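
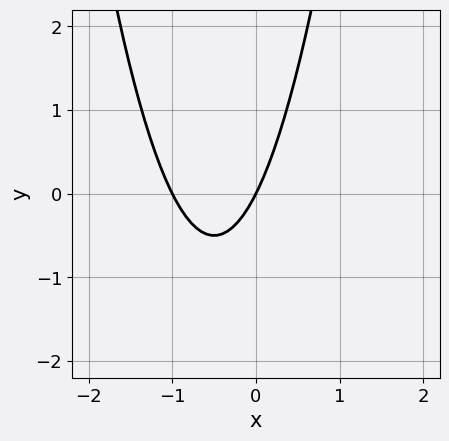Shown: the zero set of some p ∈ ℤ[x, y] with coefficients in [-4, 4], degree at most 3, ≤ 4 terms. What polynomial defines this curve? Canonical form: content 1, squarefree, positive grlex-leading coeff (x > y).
1. Degree: the shape is more complex than any degree-1 curve, so deg p = 2.
2. Observable constraints: one y-axis crossing is at y = 0; among the integer gridlines, it crosses the x-axis at x ∈ {-1, 0}.
3. Putting this together gives p.

2*x^2 + 2*x - y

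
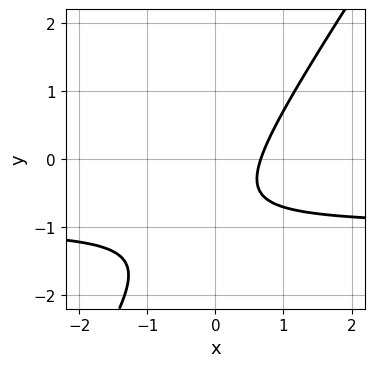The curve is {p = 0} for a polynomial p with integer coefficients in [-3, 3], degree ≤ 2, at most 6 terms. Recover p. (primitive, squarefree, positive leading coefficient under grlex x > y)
First, the degree is 2 — the shape is more complex than any degree-1 curve.
Then, checking where it meets the axes: it misses every integer gridline on the y-axis.
Finally, these observations pin down the coefficients.

3*x*y - 2*y^2 + 3*x - 3*y - 2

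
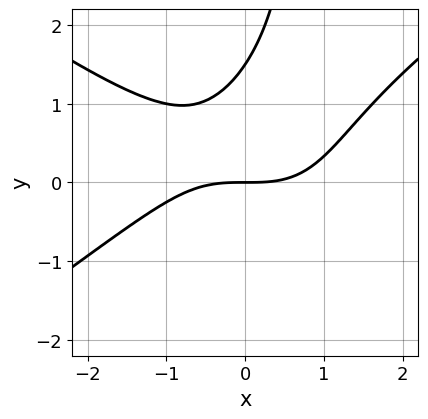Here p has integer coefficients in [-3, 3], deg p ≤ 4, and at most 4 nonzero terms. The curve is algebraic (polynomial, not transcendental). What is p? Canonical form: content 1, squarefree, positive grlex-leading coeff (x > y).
x^3 - 2*x*y^2 + 2*y^2 - 3*y

(a) The degree is 3 — no degree-2 curve has this shape.
(b) Reading off the gridlines: it crosses the x-axis at the gridline x = 0; it crosses the y-axis at the gridline y = 0.
(c) Together with the visible shape, these determine p as stated.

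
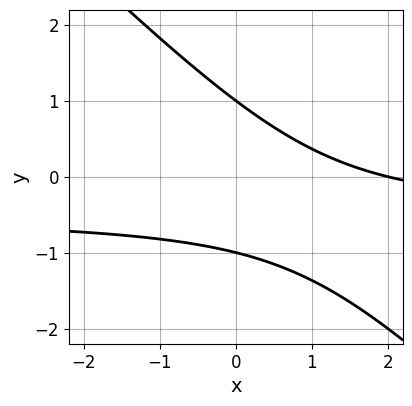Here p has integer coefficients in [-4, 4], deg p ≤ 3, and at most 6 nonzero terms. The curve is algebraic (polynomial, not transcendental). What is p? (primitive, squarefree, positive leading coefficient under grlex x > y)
First, the degree is 2 — a generic line meets the curve in up to 2 points.
Next, observable constraints: it crosses the x-axis at the gridline x = 2; among the integer gridlines, it crosses the y-axis at y ∈ {-1, 1}.
Finally, together with the visible shape, these determine p as stated.

2*x*y + 2*y^2 + x - 2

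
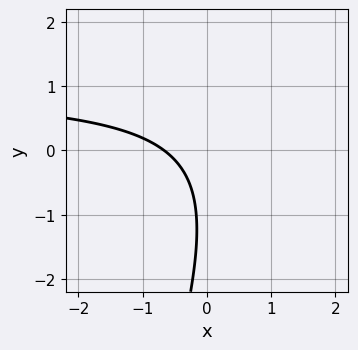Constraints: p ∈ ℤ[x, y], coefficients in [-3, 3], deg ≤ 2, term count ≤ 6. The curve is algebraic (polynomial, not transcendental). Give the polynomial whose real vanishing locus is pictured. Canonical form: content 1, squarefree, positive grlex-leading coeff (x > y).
3*x*y - y^2 - 3*x - 2*y - 2

(a) deg p = 2. No degree-1 curve has this shape.
(b) From the axis intercepts and sections: it misses every integer gridline on the y-axis.
(c) Together with the visible shape, these determine p as stated.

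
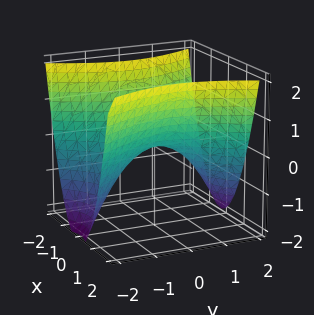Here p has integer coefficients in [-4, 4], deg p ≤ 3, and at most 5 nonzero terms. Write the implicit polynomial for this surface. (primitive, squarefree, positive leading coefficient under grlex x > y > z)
First, deg p = 2.
Then, symmetries: it's symmetric under y → −y, forcing even powers of y; the x ↦ −x reflection is a symmetry, so x appears only in even powers.
Then, checking where it meets the axes: it crosses the z-axis at the gridline z = 0; it meets the x-axis at x = 0 (among the integer gridlines); one y-axis crossing is at y = 0.
Finally, these observations pin down the coefficients.

2*x^2 - y^2 - 2*z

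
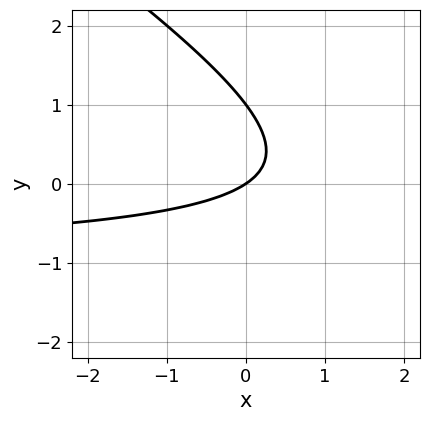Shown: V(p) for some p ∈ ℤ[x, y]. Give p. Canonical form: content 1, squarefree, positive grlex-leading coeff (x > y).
First, the degree is 2 — the shape is more complex than any degree-1 curve.
Next, from the axis intercepts and sections: among the integer gridlines, it crosses the y-axis at y ∈ {0, 1}; it meets the x-axis at x = 0 (among the integer gridlines).
Finally, assembling these constraints gives the stated polynomial.

2*x*y + 3*y^2 + 2*x - 3*y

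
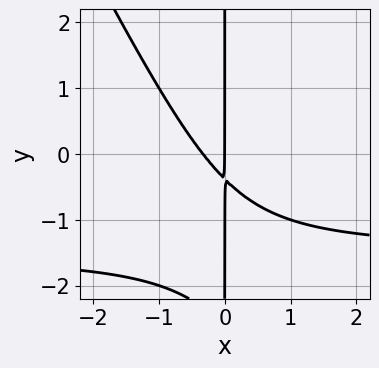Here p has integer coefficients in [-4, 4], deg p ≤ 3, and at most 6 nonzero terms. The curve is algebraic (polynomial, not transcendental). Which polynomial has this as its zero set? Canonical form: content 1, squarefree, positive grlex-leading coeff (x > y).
2*x^2*y + x*y^2 + 3*x^2 + 3*x*y + x

Degree: a generic line meets the curve in up to 3 points, so deg p = 3.
From the visible intercepts: one x-axis crossing is at x = 0; every point of the y-axis in the box is on the curve.
Matching integer coefficients to the picture gives p.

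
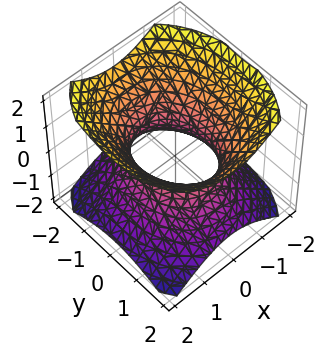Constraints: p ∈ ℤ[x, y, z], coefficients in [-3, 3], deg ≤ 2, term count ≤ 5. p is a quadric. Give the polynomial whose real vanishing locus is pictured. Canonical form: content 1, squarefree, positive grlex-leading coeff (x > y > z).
3*x^2 + 2*y^2 - 3*z^2 - 3

The degree is 2 — an hourglass — one-sheet hyperboloid; a quadric.
Symmetries: the z ↦ −z reflection is a symmetry, so z appears only in even powers; it's symmetric under x → −x, forcing even powers of x; mirror symmetry y ↦ −y ⇒ only even powers of y.
From the axis intercepts and sections: no z-intercept at any integer in the box; the x-axis gridline crossings are at x ∈ {-1, 1}.
Solving for integer coefficients yields p as stated.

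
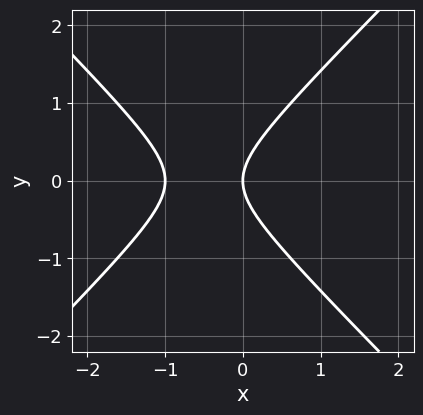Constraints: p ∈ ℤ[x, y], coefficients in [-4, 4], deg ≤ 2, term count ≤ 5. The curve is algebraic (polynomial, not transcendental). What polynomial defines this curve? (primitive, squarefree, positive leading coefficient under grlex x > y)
1. Degree: no degree-1 curve has this shape, so deg p = 2.
2. Symmetries: it's symmetric under y → −y, forcing even powers of y.
3. Checking where it meets the axes: among the integer gridlines, it crosses the x-axis at x ∈ {-1, 0}; one y-axis crossing is at y = 0.
4. Solving for integer coefficients yields p as stated.

x^2 - y^2 + x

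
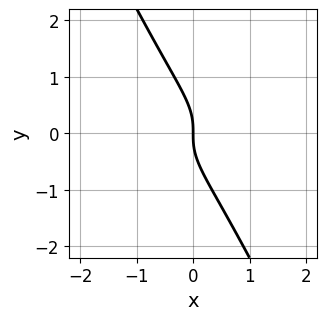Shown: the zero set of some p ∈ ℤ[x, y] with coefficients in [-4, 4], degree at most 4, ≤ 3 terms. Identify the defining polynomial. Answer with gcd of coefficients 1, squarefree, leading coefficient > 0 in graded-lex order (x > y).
2*x*y^2 + y^3 + x

First, the degree is 3 — the shape is more complex than any degree-2 curve.
Next, observable constraints: one y-axis crossing is at y = 0; it crosses the x-axis at the gridline x = 0.
Finally, putting this together gives p.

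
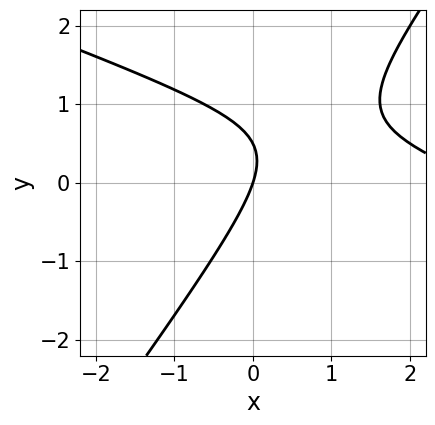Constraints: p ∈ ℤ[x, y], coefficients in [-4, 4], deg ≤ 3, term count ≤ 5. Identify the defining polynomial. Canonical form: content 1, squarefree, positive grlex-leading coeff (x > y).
1. Degree: the shape is more complex than any degree-1 curve, so deg p = 2.
2. From the visible intercepts: it crosses the y-axis at the gridline y = 0; it crosses the x-axis at the gridline x = 0.
3. Solving for integer coefficients yields p as stated.

x^2 + 2*x*y - 2*y^2 - 3*x + y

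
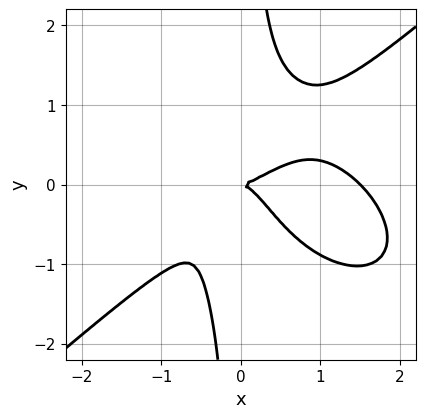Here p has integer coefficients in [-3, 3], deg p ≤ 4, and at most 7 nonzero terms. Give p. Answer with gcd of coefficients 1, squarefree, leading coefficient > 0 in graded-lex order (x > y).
2*x^4 - 3*x*y^3 - 3*x^3 + 3*x^2*y + 2*y^2

First, deg p = 4. The shape is more complex than any degree-3 curve.
Then, reading off the gridlines: one y-axis crossing is at y = 0; it crosses the x-axis at the gridline x = 0.
Finally, assembling these constraints gives the stated polynomial.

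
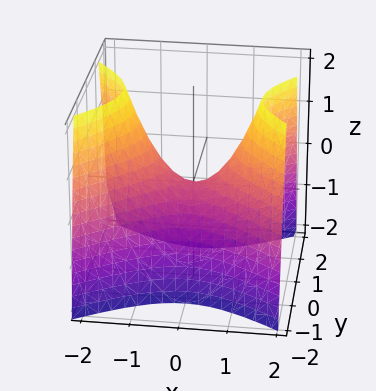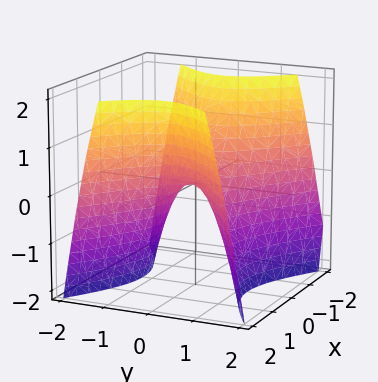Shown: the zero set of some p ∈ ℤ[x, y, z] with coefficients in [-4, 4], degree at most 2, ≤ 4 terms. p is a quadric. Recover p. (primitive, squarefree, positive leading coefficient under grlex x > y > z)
2*x^2 - 3*y^2 - 2*z

deg p = 2. A saddle surface; a quadric.
Symmetries: mirror symmetry x ↦ −x ⇒ only even powers of x; the y ↦ −y reflection is a symmetry, so y appears only in even powers.
Checking where it meets the axes: it meets the y-axis at y = 0 (among the integer gridlines); it crosses the z-axis at the gridline z = 0.
Together with the visible shape, these determine p as stated.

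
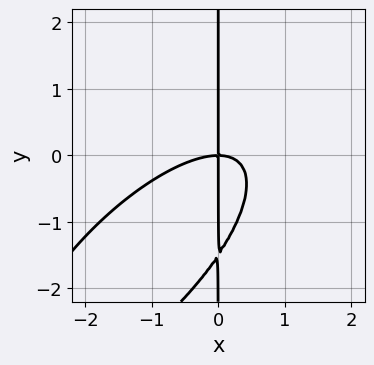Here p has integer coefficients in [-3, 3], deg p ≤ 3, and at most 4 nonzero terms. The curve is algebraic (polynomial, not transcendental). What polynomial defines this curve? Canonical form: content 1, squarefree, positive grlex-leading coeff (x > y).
(a) deg p = 3. No degree-2 curve has this shape.
(b) From the axis intercepts and sections: it meets the x-axis at x = 0 (among the integer gridlines); the visible y-axis segment lies entirely on the curve.
(c) Together with the visible shape, these determine p as stated.

2*x^3 - 3*x^2*y + 2*x*y^2 + 3*x*y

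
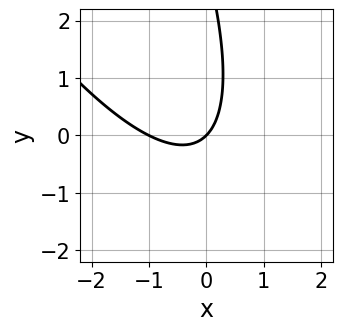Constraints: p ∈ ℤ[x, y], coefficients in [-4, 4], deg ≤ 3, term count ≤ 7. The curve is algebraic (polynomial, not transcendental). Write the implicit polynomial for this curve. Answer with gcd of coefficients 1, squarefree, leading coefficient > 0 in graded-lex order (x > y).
3*x^2 + 3*x*y + y^2 + 3*x - 3*y

Degree: no degree-1 curve has this shape, so deg p = 2.
From the visible intercepts: it meets the y-axis at y = 0 (among the integer gridlines); among the integer gridlines, it crosses the x-axis at x ∈ {-1, 0}.
Matching integer coefficients to the picture gives p.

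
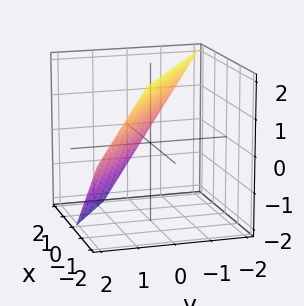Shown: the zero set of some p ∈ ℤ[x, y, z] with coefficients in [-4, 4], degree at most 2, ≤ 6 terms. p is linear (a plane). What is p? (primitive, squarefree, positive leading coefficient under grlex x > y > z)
2*x + 3*y + 2*z - 2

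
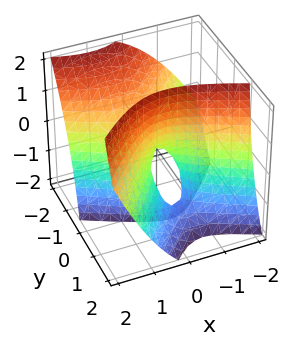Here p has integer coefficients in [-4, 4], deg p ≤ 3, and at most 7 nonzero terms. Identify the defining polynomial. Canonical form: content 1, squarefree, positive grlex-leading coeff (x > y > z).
2*x^2 + 2*x*y - 3*y^2 - 3*y*z + z

Degree: the shape is more complex than any degree-1 surface, so deg p = 2.
Checking where it meets the axes: one y-axis crossing is at y = 0; it meets the z-axis at z = 0 (among the integer gridlines); it meets the x-axis at x = 0 (among the integer gridlines).
Matching integer coefficients to the picture gives p.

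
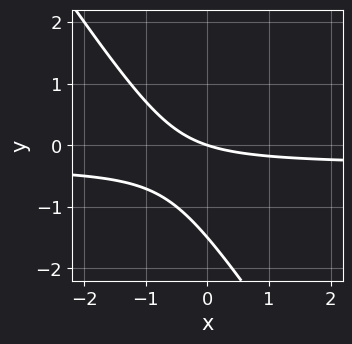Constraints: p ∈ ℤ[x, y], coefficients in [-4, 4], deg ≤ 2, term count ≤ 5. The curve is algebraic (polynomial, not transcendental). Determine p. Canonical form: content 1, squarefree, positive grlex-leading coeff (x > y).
deg p = 2. No degree-1 curve has this shape.
From the axis intercepts and sections: it crosses the x-axis at the gridline x = 0; one y-axis crossing is at y = 0.
Assembling these constraints gives the stated polynomial.

3*x*y + 2*y^2 + x + 3*y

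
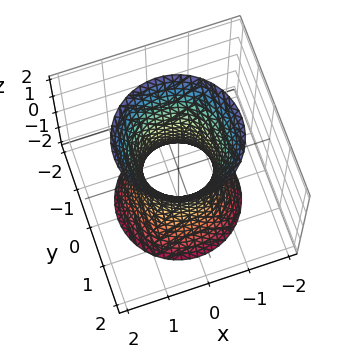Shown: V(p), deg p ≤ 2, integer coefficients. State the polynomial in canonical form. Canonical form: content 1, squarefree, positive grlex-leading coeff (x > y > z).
3*x^2 + 3*y^2 - z^2 - 2

First, degree: one connected sheet with a waist; a quadric, so deg p = 2.
Next, symmetries: every cross-section ⟂ z is a circle, so x, y appear only via x² + y²; the z ↦ −z reflection is a symmetry, so z appears only in even powers.
Then, reading off the gridlines: a circular section at z = 2 has radius between 1 and 2; it misses every integer gridline on the z-axis.
Finally, together with the visible shape, these determine p as stated.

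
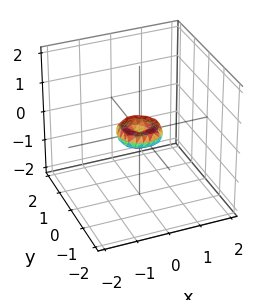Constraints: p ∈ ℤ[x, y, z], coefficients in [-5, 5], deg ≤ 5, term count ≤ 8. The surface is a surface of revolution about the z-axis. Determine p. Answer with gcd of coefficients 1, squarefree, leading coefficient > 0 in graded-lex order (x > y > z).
2*x^4 + 4*x^2*y^2 + 2*y^4 - x^2 - y^2 + 2*z^2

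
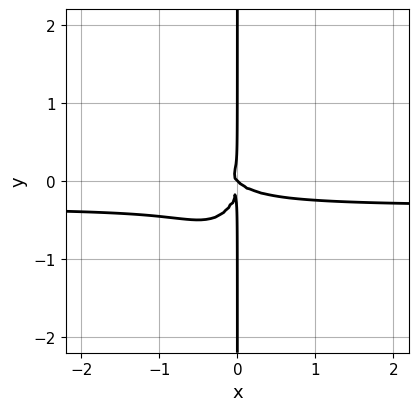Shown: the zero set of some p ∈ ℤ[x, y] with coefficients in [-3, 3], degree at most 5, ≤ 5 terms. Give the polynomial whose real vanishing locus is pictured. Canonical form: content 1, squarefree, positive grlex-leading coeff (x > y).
3*x^3*y + x*y^3 + x^3 + x^2*y

1. The degree is 4 — the shape is more complex than any degree-3 curve.
2. Reading off the gridlines: one x-axis crossing is at x = 0; every point of the y-axis in the box is on the curve.
3. Solving for integer coefficients yields p as stated.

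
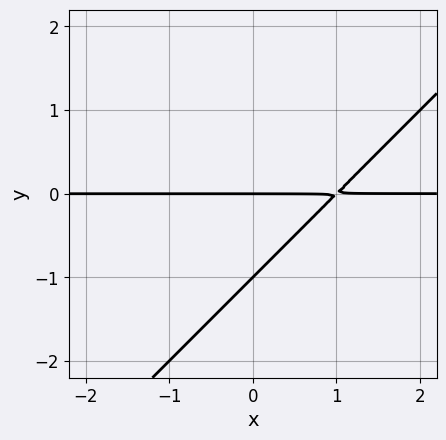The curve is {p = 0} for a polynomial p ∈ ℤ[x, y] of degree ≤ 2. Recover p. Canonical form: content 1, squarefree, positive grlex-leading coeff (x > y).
x*y - y^2 - y

First, deg p = 2.
Then, against the integer gridlines: among the integer gridlines, it crosses the y-axis at y ∈ {-1, 0}; the visible x-axis segment lies entirely on the curve.
Finally, assembling these constraints gives the stated polynomial.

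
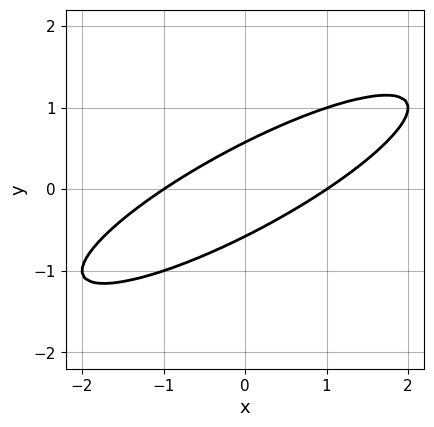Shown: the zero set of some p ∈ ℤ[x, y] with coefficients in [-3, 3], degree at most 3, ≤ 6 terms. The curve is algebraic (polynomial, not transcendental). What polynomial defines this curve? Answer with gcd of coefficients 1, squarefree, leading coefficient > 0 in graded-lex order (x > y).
Degree: the shape is more complex than any degree-1 curve, so deg p = 2.
From the visible intercepts: among the integer gridlines, it crosses the x-axis at x ∈ {-1, 1}.
Putting this together gives p.

x^2 - 3*x*y + 3*y^2 - 1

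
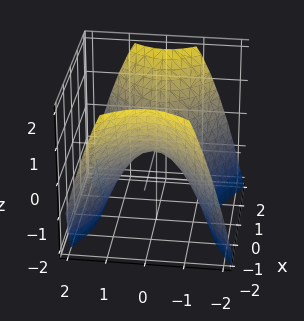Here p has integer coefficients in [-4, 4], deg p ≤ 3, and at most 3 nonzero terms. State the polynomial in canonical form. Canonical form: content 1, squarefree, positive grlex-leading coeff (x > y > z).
2*x^2 - 3*y^2 - 3*z

First, deg p = 2. A saddle surface; a quadric.
Then, symmetries: the y ↦ −y reflection is a symmetry, so y appears only in even powers; mirror symmetry x ↦ −x ⇒ only even powers of x.
Then, reading off the gridlines: it crosses the y-axis at the gridline y = 0; one z-axis crossing is at z = 0.
Finally, matching integer coefficients to the picture gives p.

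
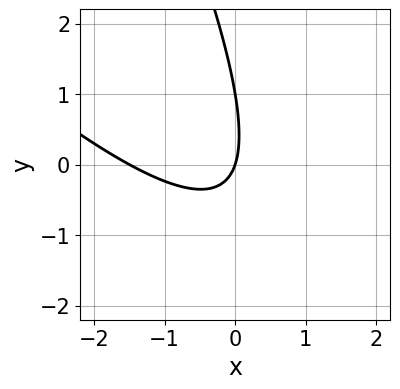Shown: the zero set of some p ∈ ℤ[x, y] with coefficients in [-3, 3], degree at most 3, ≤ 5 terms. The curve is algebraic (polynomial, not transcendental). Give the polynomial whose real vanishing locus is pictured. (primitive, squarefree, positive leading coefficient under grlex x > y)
2*x^2 + 3*x*y + y^2 + 3*x - y

Degree: the shape is more complex than any degree-1 curve, so deg p = 2.
From the visible intercepts: it crosses the x-axis at the gridline x = 0; the y-axis gridline crossings are at y ∈ {0, 1}.
Matching integer coefficients to the picture gives p.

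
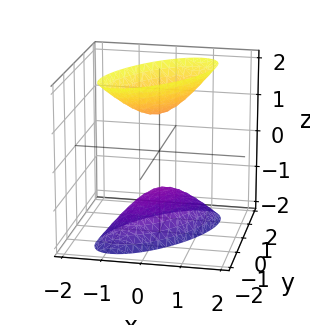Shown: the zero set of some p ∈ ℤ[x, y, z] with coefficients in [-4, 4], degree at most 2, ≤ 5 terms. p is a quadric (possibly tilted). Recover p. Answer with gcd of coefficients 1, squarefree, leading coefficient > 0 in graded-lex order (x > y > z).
I count 2 distinct pieces. They look like related sheets of one shape, so recover p as a whole.
The degree is 2 — the shape is more complex than any degree-1 surface.
From the visible intercepts: among the integer gridlines, it crosses the z-axis at z ∈ {-1, 1}; no y-intercept at any integer in the box; it misses every integer gridline on the x-axis.
Matching integer coefficients to the picture gives p.

3*x^2 - 3*x*y + 2*y^2 - z^2 + 1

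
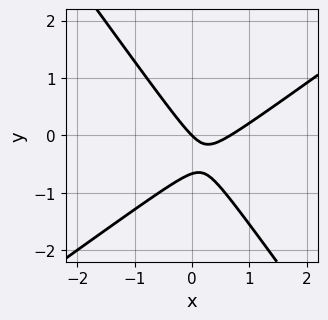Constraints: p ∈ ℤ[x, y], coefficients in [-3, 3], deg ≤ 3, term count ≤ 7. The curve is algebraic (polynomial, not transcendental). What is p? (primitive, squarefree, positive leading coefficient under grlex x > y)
1. The degree is 2 — no degree-1 curve has this shape.
2. Checking where it meets the axes: one x-axis crossing is at x = 0; one y-axis crossing is at y = 0.
3. Fitting integer coefficients to these (and the overall shape) gives p.

3*x^2 - 2*x*y - 3*y^2 - 2*x - 2*y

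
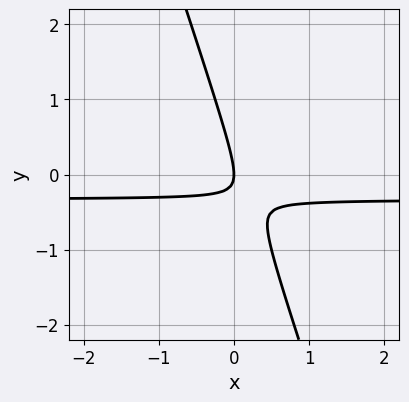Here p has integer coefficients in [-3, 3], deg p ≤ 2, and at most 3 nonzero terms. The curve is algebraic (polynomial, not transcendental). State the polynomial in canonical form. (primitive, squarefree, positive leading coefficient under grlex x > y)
3*x*y + y^2 + x

The degree is 2 — the shape is more complex than any degree-1 curve.
Checking where it meets the axes: one x-axis crossing is at x = 0; it meets the y-axis at y = 0 (among the integer gridlines).
Solving for integer coefficients yields p as stated.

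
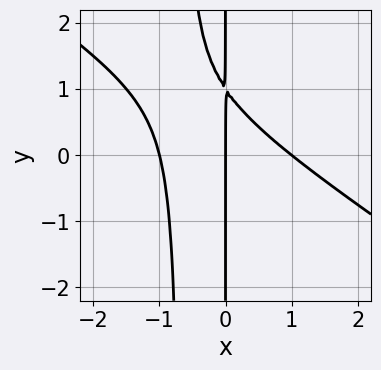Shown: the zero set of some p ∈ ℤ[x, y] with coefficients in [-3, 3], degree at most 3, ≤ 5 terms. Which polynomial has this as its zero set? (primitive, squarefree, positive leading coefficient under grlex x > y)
2*x^3 + 3*x^2*y + 2*x*y - 2*x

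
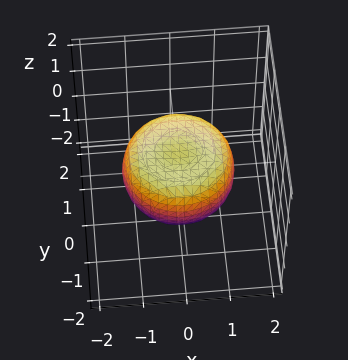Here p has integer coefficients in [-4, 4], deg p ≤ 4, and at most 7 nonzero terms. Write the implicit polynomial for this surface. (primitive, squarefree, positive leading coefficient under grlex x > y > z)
1. deg p = 4.
2. Symmetry: the surface is invariant under rotation about z: p = q(x² + y², z).
3. Checking where it meets the axes: a circular section at z = 0 has radius between 1 and 2.
4. Matching integer coefficients to the picture gives p.

x^4 + 2*x^2*y^2 + y^4 - x^2 - y^2 + 2*z^2 - 1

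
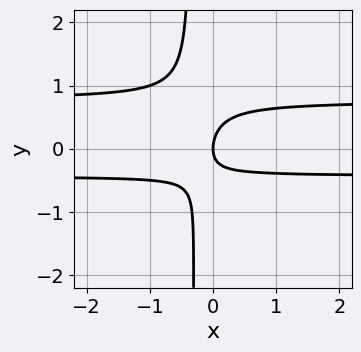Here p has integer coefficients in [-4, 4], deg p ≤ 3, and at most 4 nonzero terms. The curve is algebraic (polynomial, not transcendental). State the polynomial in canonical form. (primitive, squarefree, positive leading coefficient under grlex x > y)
3*x*y^2 - x*y + y^2 - x

First, degree: no degree-2 curve has this shape, so deg p = 3.
Then, from the axis intercepts and sections: it meets the y-axis at y = 0 (among the integer gridlines); it meets the x-axis at x = 0 (among the integer gridlines).
Finally, solving for integer coefficients yields p as stated.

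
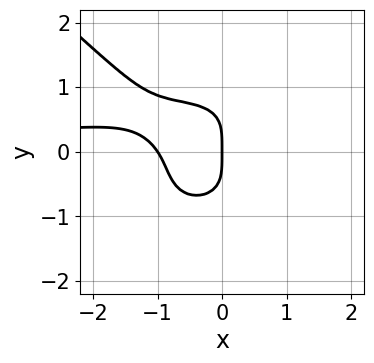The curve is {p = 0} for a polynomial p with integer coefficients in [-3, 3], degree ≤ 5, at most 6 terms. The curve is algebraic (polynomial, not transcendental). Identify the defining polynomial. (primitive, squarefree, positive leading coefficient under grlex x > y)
(a) The degree is 4 — a generic line meets the curve in up to 4 points.
(b) Against the integer gridlines: it meets the y-axis at y = 0 (among the integer gridlines); the x-axis gridline crossings are at x ∈ {-1, 0}.
(c) Matching integer coefficients to the picture gives p.

2*x^3*y + 3*y^4 + 3*x^2 + 3*x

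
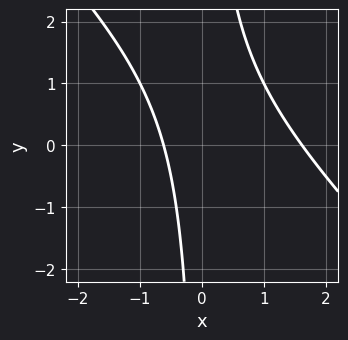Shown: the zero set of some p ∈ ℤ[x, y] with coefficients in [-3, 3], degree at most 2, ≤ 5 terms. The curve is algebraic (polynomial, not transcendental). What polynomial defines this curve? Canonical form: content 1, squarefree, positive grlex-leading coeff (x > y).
x^2 + x*y - x - 1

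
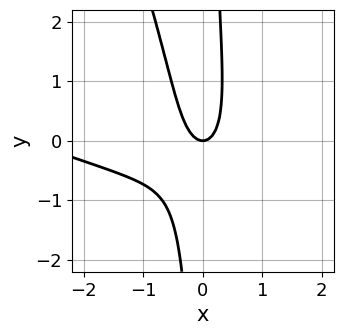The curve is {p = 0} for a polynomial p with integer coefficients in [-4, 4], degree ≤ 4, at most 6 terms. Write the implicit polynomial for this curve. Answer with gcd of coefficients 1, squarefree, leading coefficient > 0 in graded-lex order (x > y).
(a) The degree is 3 — a generic line meets the curve in up to 3 points.
(b) From the visible intercepts: it crosses the x-axis at the gridline x = 0; it crosses the y-axis at the gridline y = 0.
(c) Assembling these constraints gives the stated polynomial.

x^3 + 3*x^2*y + x*y^2 + 3*x^2 - y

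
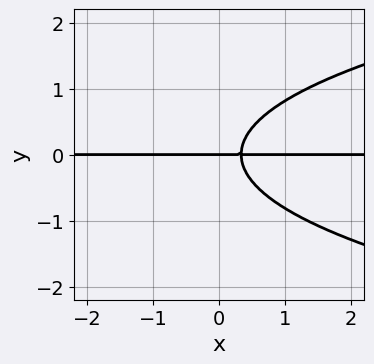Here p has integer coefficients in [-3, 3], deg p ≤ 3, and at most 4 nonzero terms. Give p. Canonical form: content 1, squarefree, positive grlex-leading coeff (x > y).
3*y^3 - 3*x*y + y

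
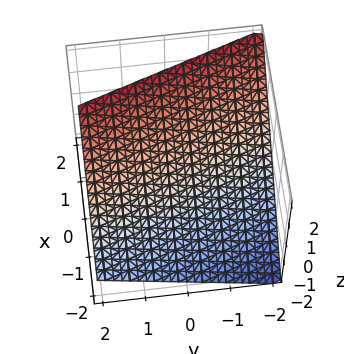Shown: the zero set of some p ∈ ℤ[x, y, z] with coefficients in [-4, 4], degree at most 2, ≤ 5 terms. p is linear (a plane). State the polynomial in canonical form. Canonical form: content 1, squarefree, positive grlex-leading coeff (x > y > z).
1. deg p = 1. Every cross-section is a straight line — this is a plane.
2. Reading off the gridlines: it meets the y-axis at y = -2 (among the integer gridlines).
3. Solving for integer coefficients yields p as stated.

3*x + y - 3*z + 2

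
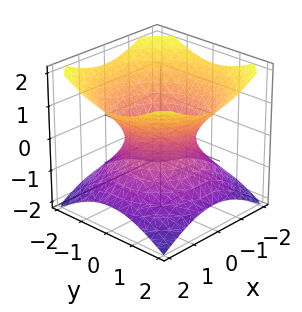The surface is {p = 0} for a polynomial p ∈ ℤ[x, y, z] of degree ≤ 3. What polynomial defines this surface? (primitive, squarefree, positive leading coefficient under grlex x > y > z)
(a) Degree: an hourglass — one-sheet hyperboloid; a quadric, so deg p = 2.
(b) Symmetry: the surface is invariant under rotation about z: p = q(x² + y², z); the z ↦ −z reflection is a symmetry, so z appears only in even powers.
(c) From the visible intercepts: among the integer gridlines, it crosses the x-axis at x ∈ {-1, 1}; the y-axis gridline crossings are at y ∈ {-1, 1}; a circular section at z = 1 has radius between 1 and 2; it misses every integer gridline on the z-axis.
(d) These observations pin down the coefficients.

2*x^2 + 2*y^2 - 3*z^2 - 2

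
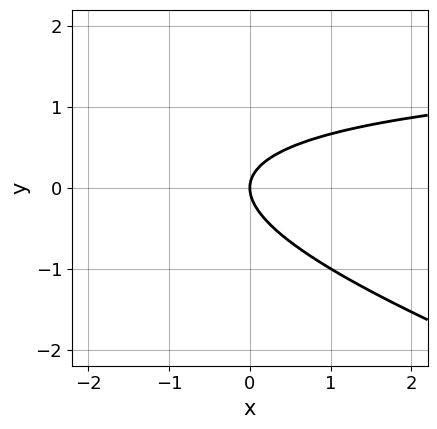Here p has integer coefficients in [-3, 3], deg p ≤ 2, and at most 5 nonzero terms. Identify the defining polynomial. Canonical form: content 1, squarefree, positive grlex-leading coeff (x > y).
(a) Degree: the shape is more complex than any degree-1 curve, so deg p = 2.
(b) Against the integer gridlines: one y-axis crossing is at y = 0; it meets the x-axis at x = 0 (among the integer gridlines).
(c) Solving for integer coefficients yields p as stated.

x*y + 3*y^2 - 2*x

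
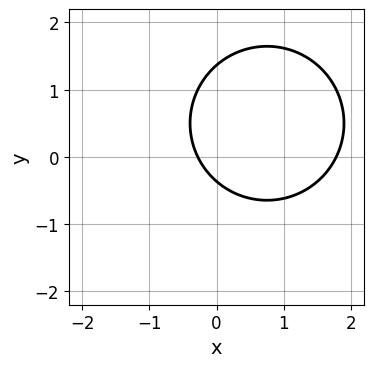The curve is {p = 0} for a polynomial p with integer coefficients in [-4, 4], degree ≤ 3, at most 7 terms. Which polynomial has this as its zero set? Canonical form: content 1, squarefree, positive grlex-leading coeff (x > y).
2*x^2 + 2*y^2 - 3*x - 2*y - 1

(a) The degree is 2 — a generic line meets the curve in up to 2 points.
(b) Putting this together gives p.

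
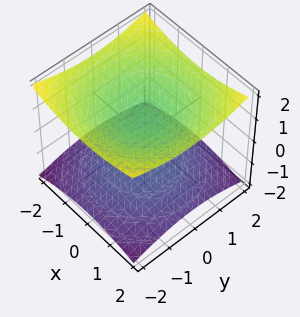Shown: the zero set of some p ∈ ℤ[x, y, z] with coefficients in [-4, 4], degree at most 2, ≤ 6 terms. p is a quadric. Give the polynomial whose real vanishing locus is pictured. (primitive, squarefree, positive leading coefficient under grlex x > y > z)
First, the picture has 2 separate pieces. Treating them together as one polynomial.
Next, degree: two separate bowl-shaped sheets opening away from each other; a quadric, so deg p = 2.
Then, symmetries: rotational symmetry about the z-axis ⇒ p depends on x, y only through x² + y²; it's symmetric under z → −z, forcing even powers of z.
Next, from the visible intercepts: among the integer gridlines, it crosses the z-axis at z ∈ {-1, 1}; no y-intercept at any integer in the box; the surface avoids every integer x-axis point in the box.
Finally, the integer polynomial consistent with all of this is the stated p.

x^2 + y^2 - 3*z^2 + 3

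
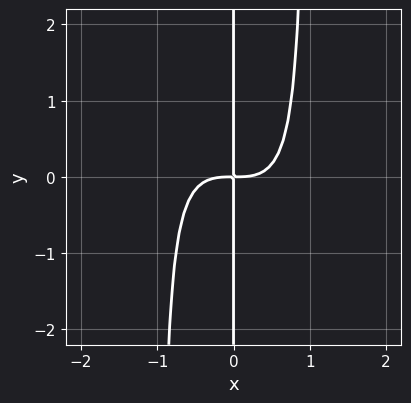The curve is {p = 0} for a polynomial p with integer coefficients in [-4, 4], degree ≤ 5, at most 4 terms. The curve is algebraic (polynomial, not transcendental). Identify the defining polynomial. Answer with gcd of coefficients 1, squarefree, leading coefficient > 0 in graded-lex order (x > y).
First, degree: the shape is more complex than any degree-3 curve, so deg p = 4.
Then, from the axis intercepts and sections: every point of the y-axis in the box is on the curve.
Finally, these observations pin down the coefficients.

x^4 + x^3*y - x*y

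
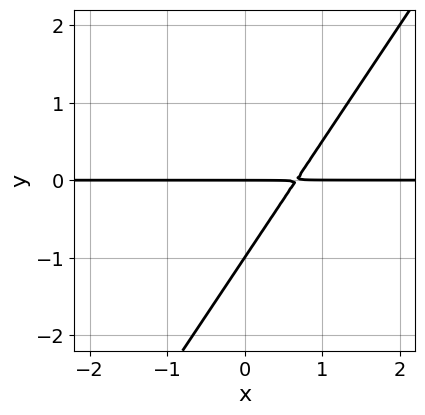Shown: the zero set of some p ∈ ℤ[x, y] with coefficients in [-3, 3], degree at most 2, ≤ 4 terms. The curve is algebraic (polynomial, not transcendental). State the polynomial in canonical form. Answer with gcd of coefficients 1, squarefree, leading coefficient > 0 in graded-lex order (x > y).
3*x*y - 2*y^2 - 2*y

(a) Degree: a generic line meets the curve in up to 2 points, so deg p = 2.
(b) From the visible intercepts: among the integer gridlines, it crosses the y-axis at y ∈ {-1, 0}; every point of the x-axis in the box is on the curve.
(c) The integer polynomial consistent with all of this is the stated p.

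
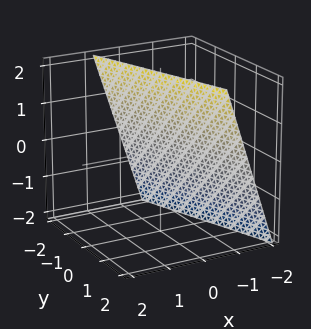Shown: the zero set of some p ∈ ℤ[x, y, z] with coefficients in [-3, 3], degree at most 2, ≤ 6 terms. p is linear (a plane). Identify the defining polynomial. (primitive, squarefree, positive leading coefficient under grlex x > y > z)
3*x + y - z + 2

First, deg p = 1.
Then, observable constraints: it meets the y-axis at y = -2 (among the integer gridlines); it crosses the z-axis at the gridline z = 2.
Finally, the integer polynomial consistent with all of this is the stated p.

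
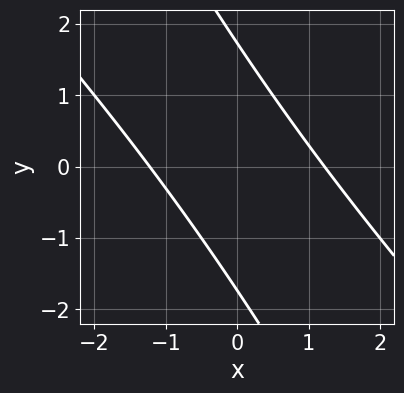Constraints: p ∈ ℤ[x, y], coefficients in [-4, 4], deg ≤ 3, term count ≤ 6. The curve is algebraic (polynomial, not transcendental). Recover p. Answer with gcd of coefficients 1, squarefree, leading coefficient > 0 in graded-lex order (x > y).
First, degree: the shape is more complex than any degree-1 curve, so deg p = 2.
Finally, the integer polynomial consistent with all of this is the stated p.

2*x^2 + 3*x*y + y^2 - 3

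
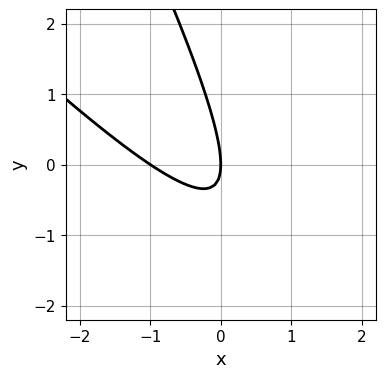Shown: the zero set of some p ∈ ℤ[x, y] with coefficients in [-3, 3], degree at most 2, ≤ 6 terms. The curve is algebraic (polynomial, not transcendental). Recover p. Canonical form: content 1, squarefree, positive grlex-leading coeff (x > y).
2*x^2 + 3*x*y + y^2 + 2*x

1. deg p = 2. No degree-1 curve has this shape.
2. From the visible intercepts: it crosses the y-axis at the gridline y = 0; the x-axis gridline crossings are at x ∈ {-1, 0}.
3. Matching integer coefficients to the picture gives p.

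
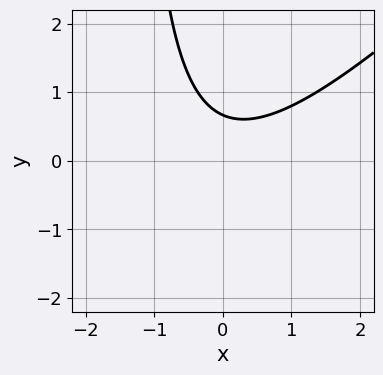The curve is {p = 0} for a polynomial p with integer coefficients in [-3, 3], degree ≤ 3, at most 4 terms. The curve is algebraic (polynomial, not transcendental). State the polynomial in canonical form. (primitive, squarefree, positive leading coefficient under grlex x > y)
2*x^2 - 2*x*y - 3*y + 2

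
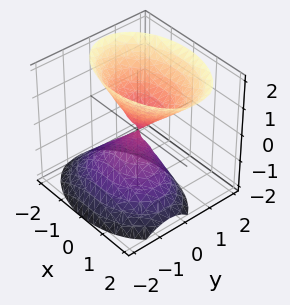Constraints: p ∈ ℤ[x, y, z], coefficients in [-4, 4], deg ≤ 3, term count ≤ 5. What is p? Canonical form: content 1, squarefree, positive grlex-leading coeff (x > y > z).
x^2 + 2*y^2 - y*z - z^2

There are 2 components. They look like related sheets of one shape, so recover p as a whole.
Degree: the shape is more complex than any degree-1 surface, so deg p = 2.
From the axis intercepts and sections: it meets the y-axis at y = 0 (among the integer gridlines); one x-axis crossing is at x = 0; one z-axis crossing is at z = 0.
Assembling these constraints gives the stated polynomial.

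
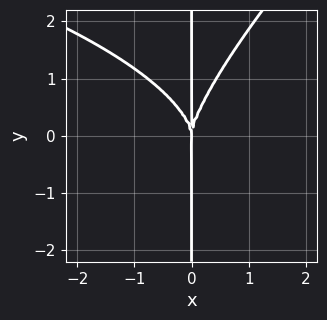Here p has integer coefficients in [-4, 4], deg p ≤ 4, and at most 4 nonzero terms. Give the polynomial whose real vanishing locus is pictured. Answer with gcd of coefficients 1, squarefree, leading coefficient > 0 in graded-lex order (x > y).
x^2*y^2 - x*y^3 + 3*x^3

(a) deg p = 4. A generic line meets the curve in up to 4 points.
(b) From the axis intercepts and sections: the visible y-axis segment lies entirely on the curve; it crosses the x-axis at the gridline x = 0.
(c) Fitting integer coefficients to these (and the overall shape) gives p.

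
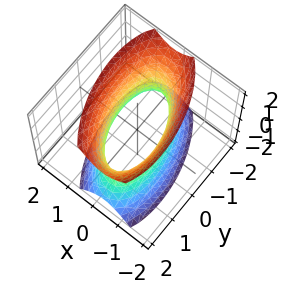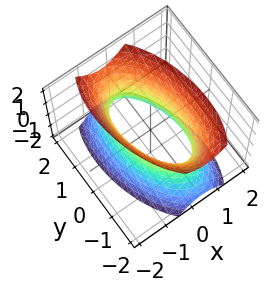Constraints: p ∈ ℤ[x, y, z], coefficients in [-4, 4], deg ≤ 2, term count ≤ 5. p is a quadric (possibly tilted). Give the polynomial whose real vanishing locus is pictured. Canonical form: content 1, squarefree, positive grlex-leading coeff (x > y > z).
3*x^2 + x*y + y^2 - z^2 - 2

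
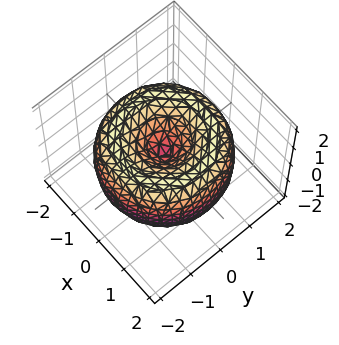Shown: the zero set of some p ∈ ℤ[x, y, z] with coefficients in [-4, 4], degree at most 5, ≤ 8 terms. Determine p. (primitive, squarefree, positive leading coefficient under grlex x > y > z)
First, degree: a generic line meets the surface in up to 4 points, so deg p = 4.
Next, by symmetry, the surface is invariant under rotation about z: p = q(x² + y², z).
Then, observable constraints: a circular section at z = 1 has radius exactly 1; it meets the z-axis at z = 0 (among the integer gridlines); one y-axis crossing is at y = 0.
Finally, together with the visible shape, these determine p as stated.

x^4 + 2*x^2*y^2 + y^4 - 3*x^2 - 3*y^2 + 2*z^2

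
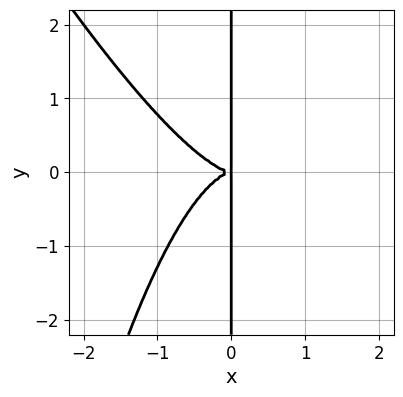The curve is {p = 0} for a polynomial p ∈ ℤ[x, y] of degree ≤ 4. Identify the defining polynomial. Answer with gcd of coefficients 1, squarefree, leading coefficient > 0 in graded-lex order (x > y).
2*x^4 + x^3*y + 2*x*y^2

(a) The degree is 4 — the shape is more complex than any degree-3 curve.
(b) From the axis intercepts and sections: the visible y-axis segment lies entirely on the curve.
(c) Solving for integer coefficients yields p as stated.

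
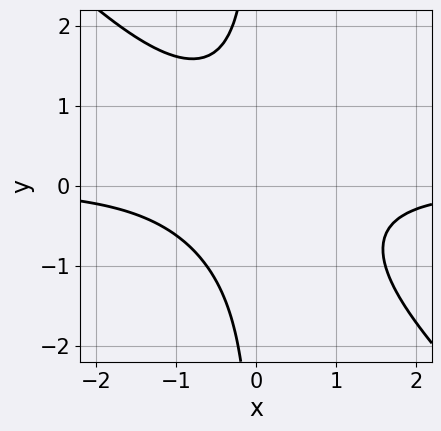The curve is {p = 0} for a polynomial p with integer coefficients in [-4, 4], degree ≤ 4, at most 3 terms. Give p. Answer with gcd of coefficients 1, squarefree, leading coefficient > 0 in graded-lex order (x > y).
1. deg p = 3. A generic line meets the curve in up to 3 points.
2. From the visible intercepts: no y-intercept at any integer in the box; no x-intercept at any integer in the box.
3. Solving for integer coefficients yields p as stated.

x^2*y + x*y^2 + 1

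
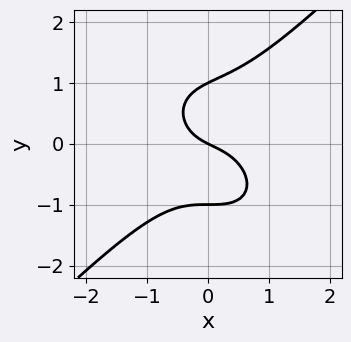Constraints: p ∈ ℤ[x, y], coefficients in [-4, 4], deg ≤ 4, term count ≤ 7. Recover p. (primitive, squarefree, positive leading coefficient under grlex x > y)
2*x^3 - 2*y^3 + x*y + x + 2*y

The degree is 3 — no degree-2 curve has this shape.
Observable constraints: among the integer gridlines, it crosses the y-axis at y ∈ {-1, 0, 1}; it meets the x-axis at x = 0 (among the integer gridlines).
These observations pin down the coefficients.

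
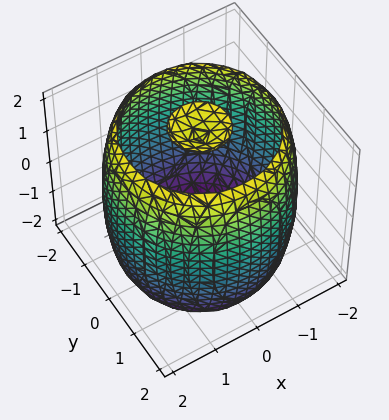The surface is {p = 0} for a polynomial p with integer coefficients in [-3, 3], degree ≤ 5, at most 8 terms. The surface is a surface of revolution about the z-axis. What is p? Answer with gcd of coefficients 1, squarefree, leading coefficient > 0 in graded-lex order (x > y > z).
x^4 + 2*x^2*y^2 + y^4 - 3*x^2 - 3*y^2 + z^2 - 3

1. I count 3 distinct pieces. They look like related sheets of one shape, so recover p as a whole.
2. Degree: the shape is more complex than any degree-3 surface, so deg p = 4.
3. By symmetry, the z-axis is an axis of rotation, so x and y enter only as x² + y².
4. From the axis intercepts and sections: a circular section at z = 1 has radius between 1 and 2.
5. Putting this together gives p.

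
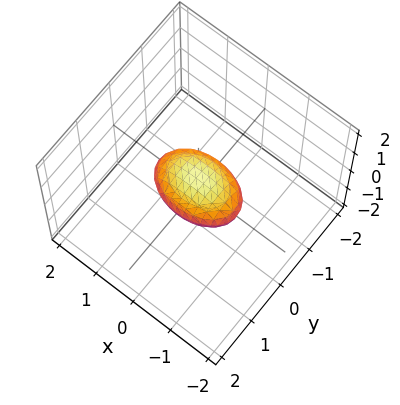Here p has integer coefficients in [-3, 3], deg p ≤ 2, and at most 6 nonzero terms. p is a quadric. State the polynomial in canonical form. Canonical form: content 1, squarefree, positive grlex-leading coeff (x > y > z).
x^2 + 2*y^2 + 3*z^2 - 1

(a) deg p = 2. Bounded and convex; a quadric.
(b) Symmetries: it's symmetric under x → −x, forcing even powers of x; mirror symmetry z ↦ −z ⇒ only even powers of z; it's symmetric under y → −y, forcing even powers of y.
(c) Reading off the gridlines: among the integer gridlines, it crosses the x-axis at x ∈ {-1, 1}.
(d) Together with the visible shape, these determine p as stated.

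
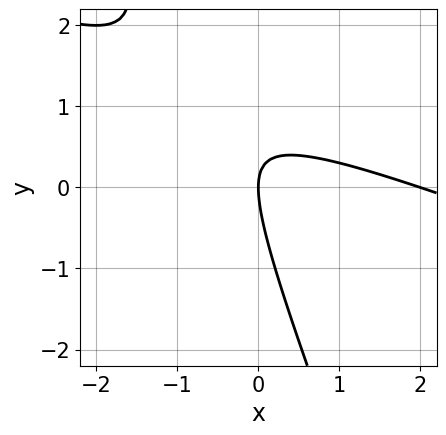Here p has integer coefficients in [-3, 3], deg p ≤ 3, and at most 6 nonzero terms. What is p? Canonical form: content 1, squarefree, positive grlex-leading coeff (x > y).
Degree: the shape is more complex than any degree-1 curve, so deg p = 2.
From the axis intercepts and sections: it meets the y-axis at y = 0 (among the integer gridlines); the x-axis gridline crossings are at x ∈ {0, 2}.
The integer polynomial consistent with all of this is the stated p.

x^2 + 3*x*y + y^2 - 2*x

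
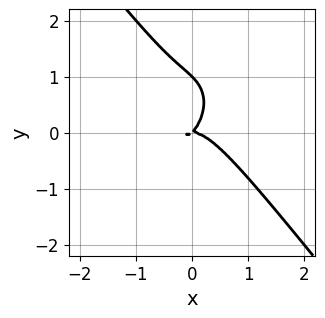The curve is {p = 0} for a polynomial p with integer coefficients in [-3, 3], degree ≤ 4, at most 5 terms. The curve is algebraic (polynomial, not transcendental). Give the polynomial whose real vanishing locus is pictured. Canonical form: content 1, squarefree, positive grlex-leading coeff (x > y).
Degree: no degree-2 curve has this shape, so deg p = 3.
From the visible intercepts: among the integer gridlines, it crosses the y-axis at y ∈ {0, 1}; it meets the x-axis at x = 0 (among the integer gridlines).
Matching integer coefficients to the picture gives p.

2*x^3 + y^3 + x*y - y^2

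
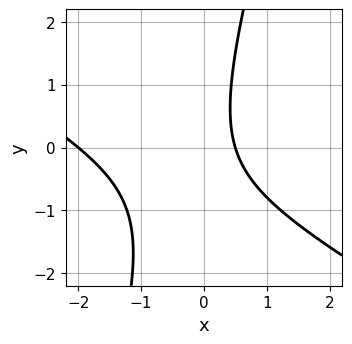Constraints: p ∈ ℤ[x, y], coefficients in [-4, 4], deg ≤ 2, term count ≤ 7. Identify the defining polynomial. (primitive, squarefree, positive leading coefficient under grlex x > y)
2*x^2 + 3*x*y - y^2 + 3*x - 2

(a) The degree is 2 — the shape is more complex than any degree-1 curve.
(b) Reading off the gridlines: it misses every integer gridline on the y-axis; one x-axis crossing is at x = -2.
(c) Solving for integer coefficients yields p as stated.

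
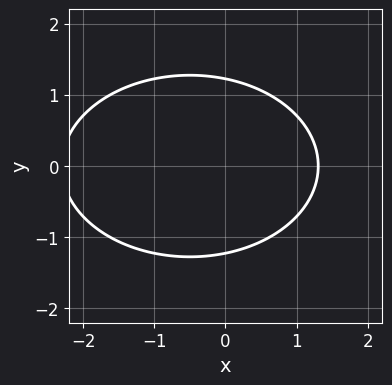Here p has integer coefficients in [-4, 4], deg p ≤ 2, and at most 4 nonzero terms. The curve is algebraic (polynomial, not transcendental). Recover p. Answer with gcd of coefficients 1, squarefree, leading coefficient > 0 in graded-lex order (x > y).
1. The degree is 2 — no degree-1 curve has this shape.
2. Symmetries: mirror symmetry y ↦ −y ⇒ only even powers of y.
3. Solving for integer coefficients yields p as stated.

x^2 + 2*y^2 + x - 3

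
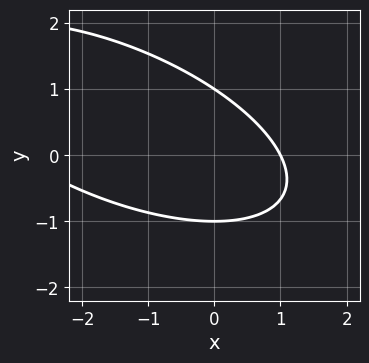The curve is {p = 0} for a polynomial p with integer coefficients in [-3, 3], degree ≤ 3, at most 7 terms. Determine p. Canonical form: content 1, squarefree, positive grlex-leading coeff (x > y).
deg p = 2. A generic line meets the curve in up to 2 points.
From the axis intercepts and sections: the y-axis gridline crossings are at y ∈ {-1, 1}; one x-axis crossing is at x = 1.
Putting this together gives p.

x^2 + 2*x*y + 3*y^2 + 2*x - 3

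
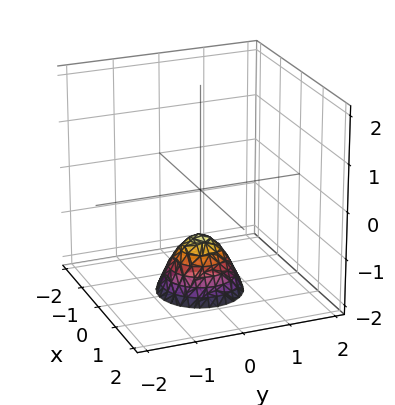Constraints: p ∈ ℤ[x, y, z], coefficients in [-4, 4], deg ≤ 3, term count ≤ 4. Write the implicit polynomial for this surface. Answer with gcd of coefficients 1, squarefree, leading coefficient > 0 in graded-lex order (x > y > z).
3*x^2 + 3*y^2 + 2*z + 2

(a) Degree: the shape is more complex than any degree-1 surface, so deg p = 2.
(b) Symmetry: the z-axis is an axis of rotation, so x and y enter only as x² + y².
(c) From the visible intercepts: one z-axis crossing is at z = -1; it misses every integer gridline on the x-axis; it misses every integer gridline on the y-axis.
(d) Assembling these constraints gives the stated polynomial.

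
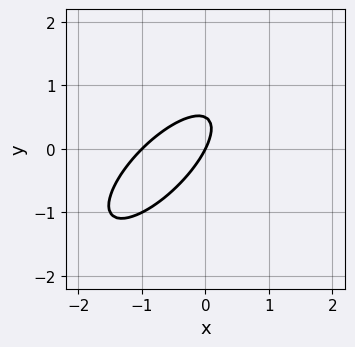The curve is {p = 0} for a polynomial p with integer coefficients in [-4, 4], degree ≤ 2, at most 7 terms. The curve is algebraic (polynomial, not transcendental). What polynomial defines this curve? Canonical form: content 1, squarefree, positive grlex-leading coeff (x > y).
2*x^2 - 3*x*y + 2*y^2 + 2*x - y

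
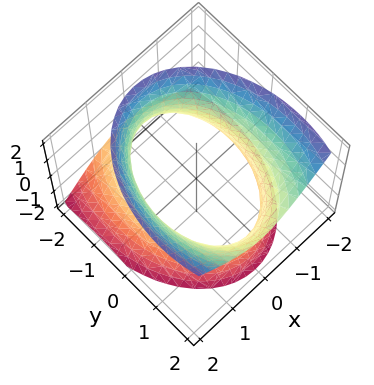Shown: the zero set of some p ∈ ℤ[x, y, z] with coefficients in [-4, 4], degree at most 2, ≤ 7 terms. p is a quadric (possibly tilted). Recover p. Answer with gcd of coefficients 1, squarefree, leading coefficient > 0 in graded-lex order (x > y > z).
(a) Degree: a generic line meets the surface in up to 2 points, so deg p = 2.
(b) Observable constraints: the surface avoids every integer z-axis point in the box.
(c) Solving for integer coefficients yields p as stated.

2*x^2 + y^2 - y*z - z^2 - 3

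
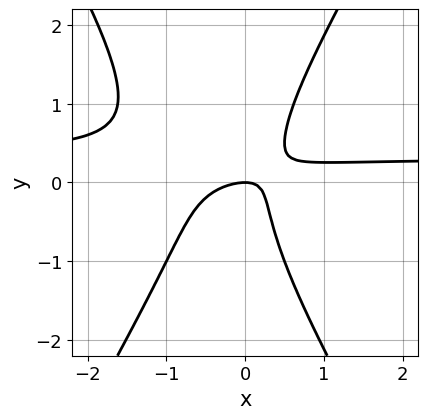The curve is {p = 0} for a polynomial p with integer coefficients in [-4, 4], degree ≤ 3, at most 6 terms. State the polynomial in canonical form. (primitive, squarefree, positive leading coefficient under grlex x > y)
3*x^2*y - y^3 - x^2 + 2*x*y - y

1. deg p = 3.
2. Reading off the gridlines: it meets the x-axis at x = 0 (among the integer gridlines); it crosses the y-axis at the gridline y = 0.
3. These observations pin down the coefficients.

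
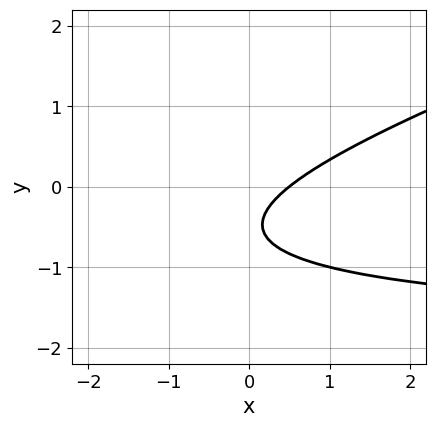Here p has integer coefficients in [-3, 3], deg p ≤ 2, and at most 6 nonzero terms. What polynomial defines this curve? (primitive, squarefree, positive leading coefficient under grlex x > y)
1. deg p = 2. No degree-1 curve has this shape.
2. From the visible intercepts: the curve avoids every integer y-axis point in the box.
3. The integer polynomial consistent with all of this is the stated p.

x*y - 3*y^2 + 2*x - 3*y - 1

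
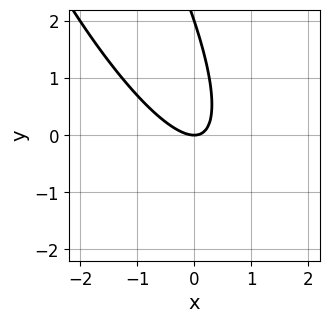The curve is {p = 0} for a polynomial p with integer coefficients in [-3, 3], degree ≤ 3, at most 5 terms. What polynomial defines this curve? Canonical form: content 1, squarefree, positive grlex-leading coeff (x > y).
1. The degree is 2 — the shape is more complex than any degree-1 curve.
2. Checking where it meets the axes: among the integer gridlines, it crosses the y-axis at y ∈ {0, 2}; it meets the x-axis at x = 0 (among the integer gridlines).
3. Putting this together gives p.

3*x^2 + 3*x*y + y^2 - 2*y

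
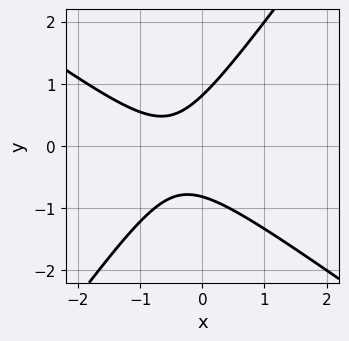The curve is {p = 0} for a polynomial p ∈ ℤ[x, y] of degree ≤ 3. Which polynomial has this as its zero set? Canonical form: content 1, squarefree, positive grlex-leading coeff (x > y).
First, the degree is 2 — the shape is more complex than any degree-1 curve.
Next, checking where it meets the axes: no x-intercept at any integer in the box.
Finally, solving for integer coefficients yields p as stated.

3*x^2 + 2*x*y - 3*y^2 + 3*x + 2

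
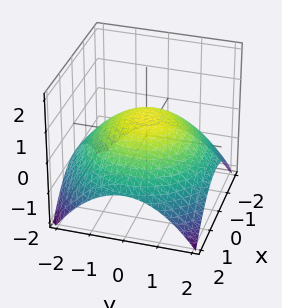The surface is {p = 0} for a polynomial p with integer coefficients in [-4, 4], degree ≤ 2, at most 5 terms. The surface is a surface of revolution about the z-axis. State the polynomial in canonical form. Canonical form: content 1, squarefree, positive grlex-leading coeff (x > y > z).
x^2 + y^2 + 3*z - 2

1. deg p = 2. A generic line meets the surface in up to 2 points.
2. Symmetries: rotational symmetry about the z-axis ⇒ p depends on x, y only through x² + y².
3. From the visible intercepts: a circular section at z = 0 has radius between 1 and 2.
4. Matching integer coefficients to the picture gives p.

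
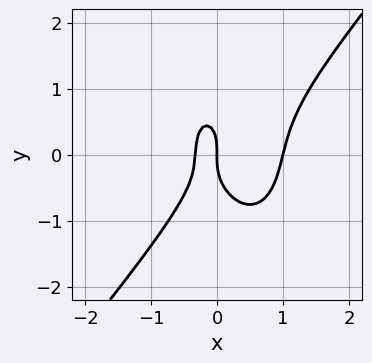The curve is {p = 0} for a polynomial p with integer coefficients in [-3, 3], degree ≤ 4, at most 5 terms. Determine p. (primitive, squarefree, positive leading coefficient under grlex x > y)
1. Degree: a generic line meets the curve in up to 3 points, so deg p = 3.
2. Reading off the gridlines: the x-axis gridline crossings are at x ∈ {0, 1}; it meets the y-axis at y = 0 (among the integer gridlines).
3. Together with the visible shape, these determine p as stated.

3*x^3 - x^2*y - y^3 - 2*x^2 - x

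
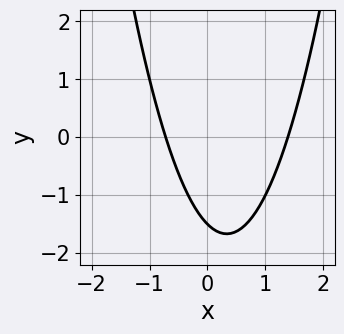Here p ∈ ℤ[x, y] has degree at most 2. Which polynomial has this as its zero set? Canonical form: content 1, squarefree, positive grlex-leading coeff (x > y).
(a) The degree is 2 — a generic line meets the curve in up to 2 points.
(b) Matching integer coefficients to the picture gives p.

3*x^2 - 2*x - 2*y - 3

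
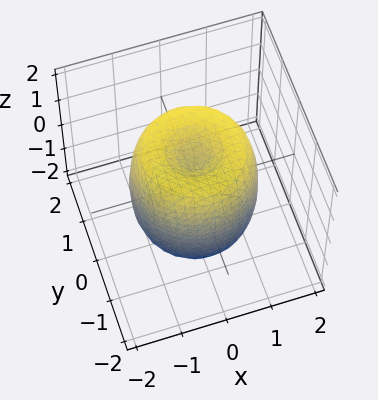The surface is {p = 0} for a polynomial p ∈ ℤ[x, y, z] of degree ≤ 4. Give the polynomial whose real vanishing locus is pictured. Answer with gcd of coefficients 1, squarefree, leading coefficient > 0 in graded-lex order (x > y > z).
1. The degree is 4 — a generic line meets the surface in up to 4 points.
2. By symmetry, the surface is invariant under rotation about z: p = q(x² + y², z).
3. Reading off the gridlines: among the integer gridlines, it crosses the z-axis at z ∈ {-1, 1}; a circular section at z = 1 has radius between 1 and 2.
4. Assembling these constraints gives the stated polynomial.

2*x^4 + 4*x^2*y^2 + 2*y^4 - 3*x^2 - 3*y^2 + z^2 - 1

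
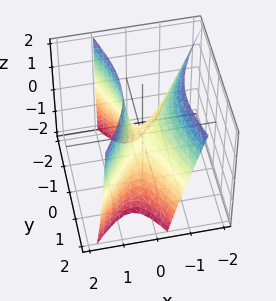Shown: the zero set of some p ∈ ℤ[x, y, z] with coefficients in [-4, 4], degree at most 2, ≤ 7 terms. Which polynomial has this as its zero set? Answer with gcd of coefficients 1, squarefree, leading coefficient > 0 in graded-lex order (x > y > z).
3*x^2 - x*y + x*z - y^2 - z

1. The degree is 2 — no degree-1 surface has this shape.
2. Observable constraints: it crosses the x-axis at the gridline x = 0; one z-axis crossing is at z = 0; it meets the y-axis at y = 0 (among the integer gridlines).
3. These observations pin down the coefficients.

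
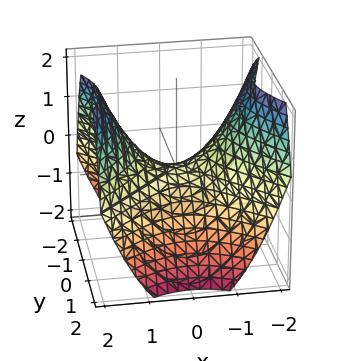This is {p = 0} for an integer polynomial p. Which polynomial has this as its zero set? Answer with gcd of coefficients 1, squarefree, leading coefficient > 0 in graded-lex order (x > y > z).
First, the degree is 2 — a hyperbolic paraboloid; a quadric.
Next, symmetries: mirror symmetry x ↦ −x ⇒ only even powers of x; it's symmetric under y → −y, forcing even powers of y.
Then, against the integer gridlines: it crosses the x-axis at the gridline x = 0; it meets the z-axis at z = 0 (among the integer gridlines).
Finally, solving for integer coefficients yields p as stated.

2*x^2 - 2*y^2 - 3*z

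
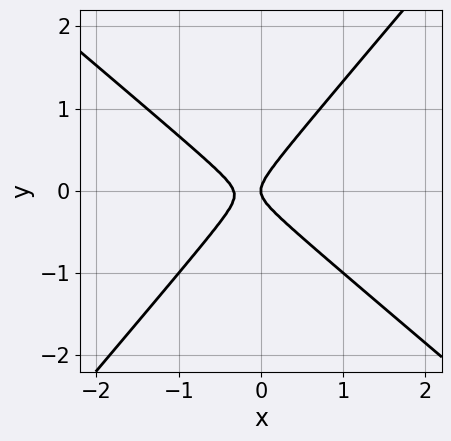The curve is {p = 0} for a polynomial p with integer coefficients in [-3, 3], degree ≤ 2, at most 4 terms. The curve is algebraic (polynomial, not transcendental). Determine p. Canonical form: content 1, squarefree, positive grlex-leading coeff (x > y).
Degree: no degree-1 curve has this shape, so deg p = 2.
Checking where it meets the axes: it meets the x-axis at x = 0 (among the integer gridlines); it meets the y-axis at y = 0 (among the integer gridlines).
Fitting integer coefficients to these (and the overall shape) gives p.

3*x^2 + x*y - 3*y^2 + x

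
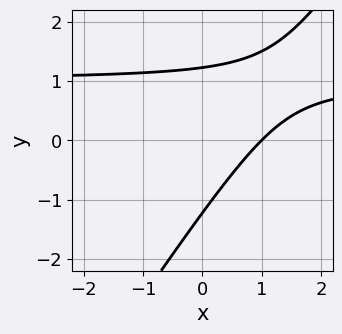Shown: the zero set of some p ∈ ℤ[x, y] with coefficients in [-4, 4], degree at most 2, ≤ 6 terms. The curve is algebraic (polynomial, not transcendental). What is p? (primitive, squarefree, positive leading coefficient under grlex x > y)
1. Degree: the shape is more complex than any degree-1 curve, so deg p = 2.
2. From the axis intercepts and sections: one x-axis crossing is at x = 1.
3. Putting this together gives p.

3*x*y - 2*y^2 - 3*x + 3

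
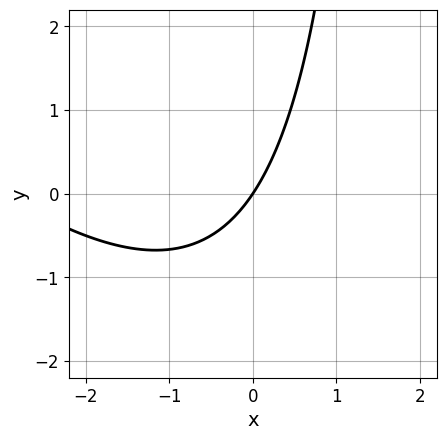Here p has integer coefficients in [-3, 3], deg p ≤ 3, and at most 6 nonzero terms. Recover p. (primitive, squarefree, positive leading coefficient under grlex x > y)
1. Degree: the shape is more complex than any degree-1 curve, so deg p = 2.
2. Reading off the gridlines: it crosses the x-axis at the gridline x = 0; one y-axis crossing is at y = 0.
3. Fitting integer coefficients to these (and the overall shape) gives p.

x^2 + x*y + 3*x - 2*y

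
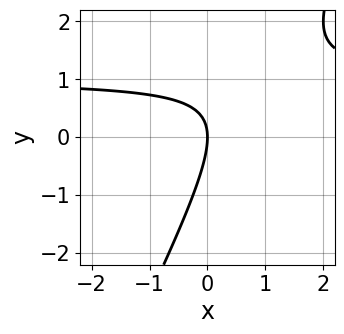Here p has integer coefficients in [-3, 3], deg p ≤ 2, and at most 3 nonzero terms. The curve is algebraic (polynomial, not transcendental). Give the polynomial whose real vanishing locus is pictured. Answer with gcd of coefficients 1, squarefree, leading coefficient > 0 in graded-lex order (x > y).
Degree: the shape is more complex than any degree-1 curve, so deg p = 2.
Reading off the gridlines: one x-axis crossing is at x = 0; one y-axis crossing is at y = 0.
These observations pin down the coefficients.

2*x*y - y^2 - 2*x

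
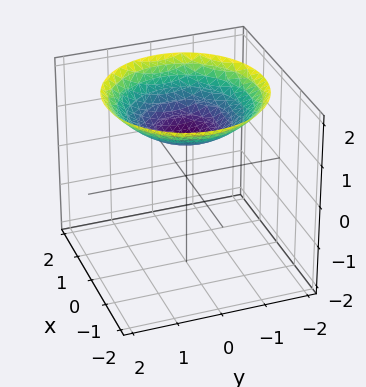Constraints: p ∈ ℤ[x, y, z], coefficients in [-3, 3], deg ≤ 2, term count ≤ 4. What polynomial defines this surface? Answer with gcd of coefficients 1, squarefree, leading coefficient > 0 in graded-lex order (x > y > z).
x^2 + y^2 - 3*z + 3

First, the degree is 2 — no degree-1 surface has this shape.
Next, symmetries: rotational symmetry about the z-axis ⇒ p depends on x, y only through x² + y².
Then, reading off the gridlines: it meets the z-axis at z = 1 (among the integer gridlines); the surface avoids every integer x-axis point in the box.
Finally, solving for integer coefficients yields p as stated.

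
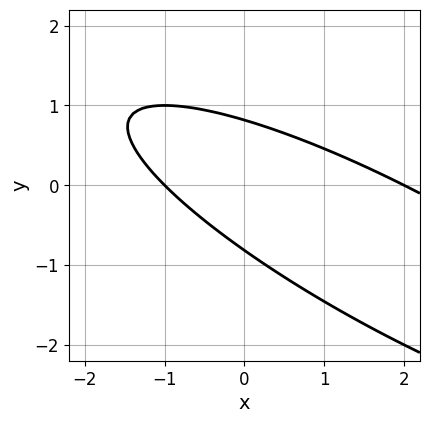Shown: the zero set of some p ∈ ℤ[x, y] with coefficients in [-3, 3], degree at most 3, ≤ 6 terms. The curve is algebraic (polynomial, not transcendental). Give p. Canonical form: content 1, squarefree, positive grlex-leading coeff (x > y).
The degree is 2 — the shape is more complex than any degree-1 curve.
Against the integer gridlines: among the integer gridlines, it crosses the x-axis at x ∈ {-1, 2}.
The integer polynomial consistent with all of this is the stated p.

x^2 + 3*x*y + 3*y^2 - x - 2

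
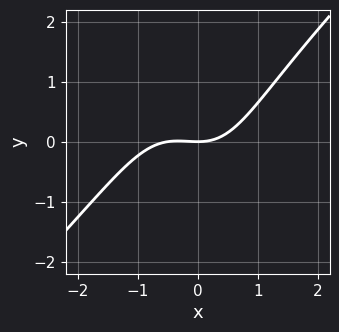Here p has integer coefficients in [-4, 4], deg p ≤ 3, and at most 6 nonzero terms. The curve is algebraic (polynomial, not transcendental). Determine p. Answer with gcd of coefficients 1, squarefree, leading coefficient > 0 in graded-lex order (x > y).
(a) The degree is 3 — a generic line meets the curve in up to 3 points.
(b) Observable constraints: it crosses the x-axis at the gridline x = 0; it meets the y-axis at y = 0 (among the integer gridlines).
(c) Matching integer coefficients to the picture gives p.

2*x^3 - x^2*y - x*y^2 + x^2 - 3*y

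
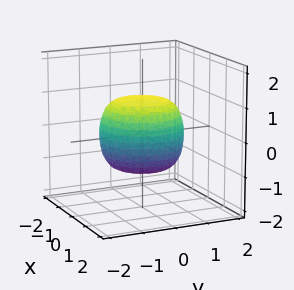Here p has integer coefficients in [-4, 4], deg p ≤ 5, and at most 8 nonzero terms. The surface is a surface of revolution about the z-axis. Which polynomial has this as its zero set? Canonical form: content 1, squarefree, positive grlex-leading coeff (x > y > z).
2*x^4 + 4*x^2*y^2 + 2*y^4 - x^2 - y^2 + 3*z^2 - 3

(a) deg p = 4.
(b) Symmetries: rotational symmetry about the z-axis ⇒ p depends on x, y only through x² + y².
(c) Checking where it meets the axes: the z-axis gridline crossings are at z ∈ {-1, 1}; a circular section at z = -1 has radius between 0 and 1.
(d) Matching integer coefficients to the picture gives p.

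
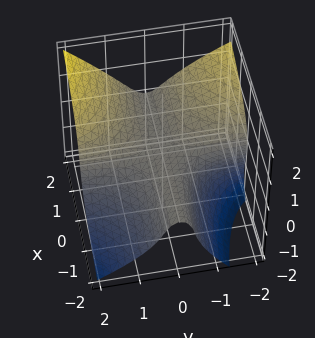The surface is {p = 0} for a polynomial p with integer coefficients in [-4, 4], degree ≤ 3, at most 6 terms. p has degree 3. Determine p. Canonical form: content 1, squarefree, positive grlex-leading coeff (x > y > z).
3*x*y^2 + 2*y*z^2 - 3*z^3 - 3*z^2 - 3*z

First, the degree is 3 — a generic line meets the surface in up to 3 points.
Then, checking where it meets the axes: it crosses the z-axis at the gridline z = 0; every point of the x-axis in the box is on the surface; the visible y-axis segment lies entirely on the surface.
Finally, putting this together gives p.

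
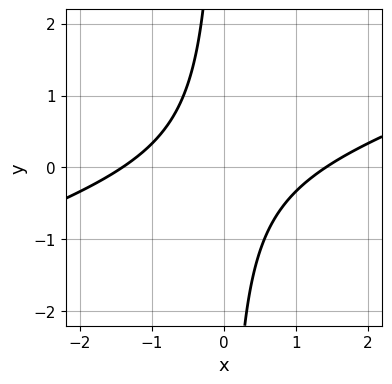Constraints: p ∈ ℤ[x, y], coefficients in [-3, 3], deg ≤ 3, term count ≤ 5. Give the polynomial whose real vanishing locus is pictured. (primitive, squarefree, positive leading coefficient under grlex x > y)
1. The degree is 2 — the shape is more complex than any degree-1 curve.
2. From the visible intercepts: it misses every integer gridline on the y-axis.
3. Matching integer coefficients to the picture gives p.

x^2 - 3*x*y - 2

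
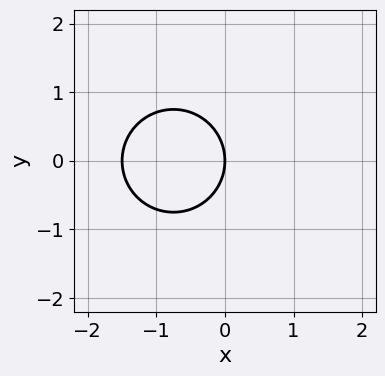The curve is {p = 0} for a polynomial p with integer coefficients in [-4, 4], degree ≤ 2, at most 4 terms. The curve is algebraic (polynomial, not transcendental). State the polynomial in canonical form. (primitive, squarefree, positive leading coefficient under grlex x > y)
2*x^2 + 2*y^2 + 3*x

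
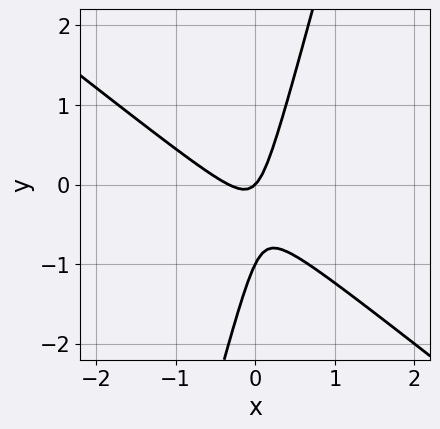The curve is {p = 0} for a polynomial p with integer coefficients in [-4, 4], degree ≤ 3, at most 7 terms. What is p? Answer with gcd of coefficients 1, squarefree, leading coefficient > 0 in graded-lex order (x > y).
(a) Degree: no degree-1 curve has this shape, so deg p = 2.
(b) Observable constraints: the y-axis gridline crossings are at y ∈ {-1, 0}; it meets the x-axis at x = 0 (among the integer gridlines).
(c) Assembling these constraints gives the stated polynomial.

3*x^2 + 3*x*y - y^2 + x - y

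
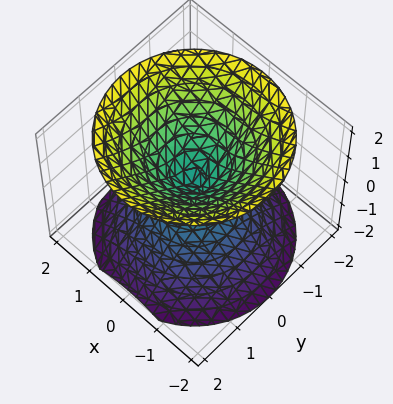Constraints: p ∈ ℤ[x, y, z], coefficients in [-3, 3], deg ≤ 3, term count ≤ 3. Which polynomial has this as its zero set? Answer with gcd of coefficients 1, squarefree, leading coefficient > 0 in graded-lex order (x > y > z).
First, I count 2 distinct pieces.
Next, deg p = 2.
Next, by symmetry, every cross-section ⟂ z is a circle, so x, y appear only via x² + y²; mirror symmetry z ↦ −z ⇒ only even powers of z.
Then, against the integer gridlines: it meets the x-axis at x = 0 (among the integer gridlines); it crosses the y-axis at the gridline y = 0; one z-axis crossing is at z = 0.
Finally, together with the visible shape, these determine p as stated.

x^2 + y^2 - z^2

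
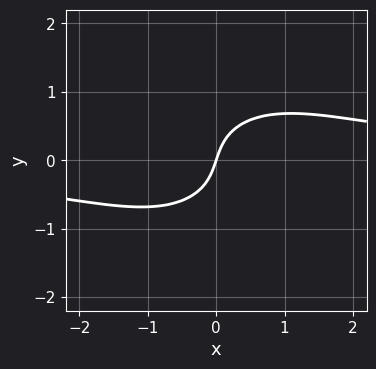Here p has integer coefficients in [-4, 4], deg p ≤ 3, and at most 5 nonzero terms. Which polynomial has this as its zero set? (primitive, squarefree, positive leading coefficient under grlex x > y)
2*x^2*y + 3*y^3 - 3*x + y

The degree is 3 — the shape is more complex than any degree-2 curve.
From the visible intercepts: one x-axis crossing is at x = 0; it crosses the y-axis at the gridline y = 0.
Fitting integer coefficients to these (and the overall shape) gives p.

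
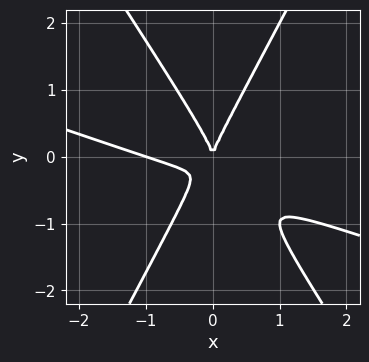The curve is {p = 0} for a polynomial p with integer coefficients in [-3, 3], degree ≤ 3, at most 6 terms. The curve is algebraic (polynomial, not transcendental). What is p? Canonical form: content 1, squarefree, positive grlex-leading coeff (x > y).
x^3 + 3*x^2*y - y^3 + x^2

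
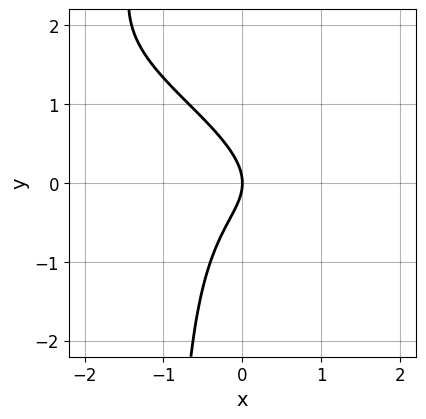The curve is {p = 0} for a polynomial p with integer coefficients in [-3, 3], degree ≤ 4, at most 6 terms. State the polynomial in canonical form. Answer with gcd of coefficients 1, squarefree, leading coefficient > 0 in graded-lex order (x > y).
(a) Degree: no degree-2 curve has this shape, so deg p = 3.
(b) Checking where it meets the axes: it crosses the x-axis at the gridline x = 0; it meets the y-axis at y = 0 (among the integer gridlines).
(c) Assembling these constraints gives the stated polynomial.

x^3 + 3*x^2*y + 3*x*y^2 + 3*y^2 + 3*x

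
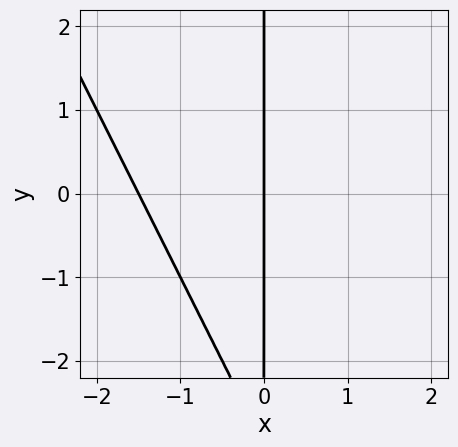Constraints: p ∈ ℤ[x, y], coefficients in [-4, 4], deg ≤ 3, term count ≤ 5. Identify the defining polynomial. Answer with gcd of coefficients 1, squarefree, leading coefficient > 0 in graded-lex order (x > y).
First, the degree is 2 — the shape is more complex than any degree-1 curve.
Then, from the axis intercepts and sections: it meets the x-axis at x = 0 (among the integer gridlines); every point of the y-axis in the box is on the curve.
Finally, together with the visible shape, these determine p as stated.

2*x^2 + x*y + 3*x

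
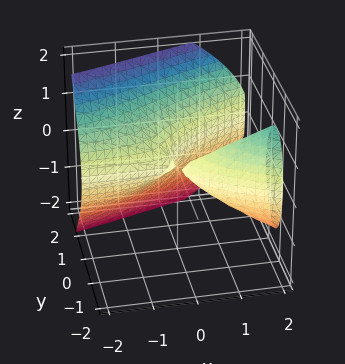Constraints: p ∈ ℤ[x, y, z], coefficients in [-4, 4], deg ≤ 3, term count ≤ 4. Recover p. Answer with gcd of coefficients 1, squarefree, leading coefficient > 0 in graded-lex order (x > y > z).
2*y^3 - 3*x*y - y^2 - 2*z^2

The picture has 2 separate pieces. They look like related sheets of one shape, so recover p as a whole.
Degree: a generic line meets the surface in up to 3 points, so deg p = 3.
Observable constraints: every point of the x-axis in the box is on the surface.
Solving for integer coefficients yields p as stated.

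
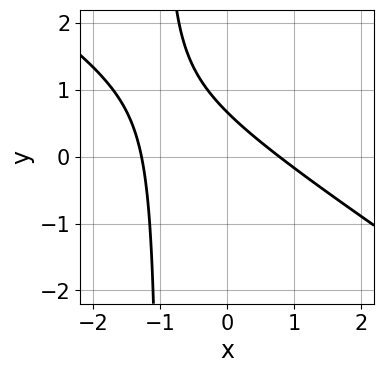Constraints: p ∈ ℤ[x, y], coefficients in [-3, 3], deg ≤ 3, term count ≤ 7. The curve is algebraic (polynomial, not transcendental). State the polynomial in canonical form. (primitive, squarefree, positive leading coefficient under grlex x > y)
First, the degree is 2 — a generic line meets the curve in up to 2 points.
Finally, the integer polynomial consistent with all of this is the stated p.

2*x^2 + 3*x*y + x + 3*y - 2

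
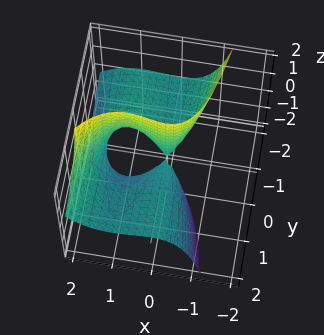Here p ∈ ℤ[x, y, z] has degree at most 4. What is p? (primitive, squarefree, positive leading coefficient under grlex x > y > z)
2*x^3 - x*y*z - 3*x^2 - 3*y*z

(a) deg p = 3. The shape is more complex than any degree-2 surface.
(b) From the visible intercepts: the visible z-axis segment lies entirely on the surface; every point of the y-axis in the box is on the surface.
(c) Together with the visible shape, these determine p as stated.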